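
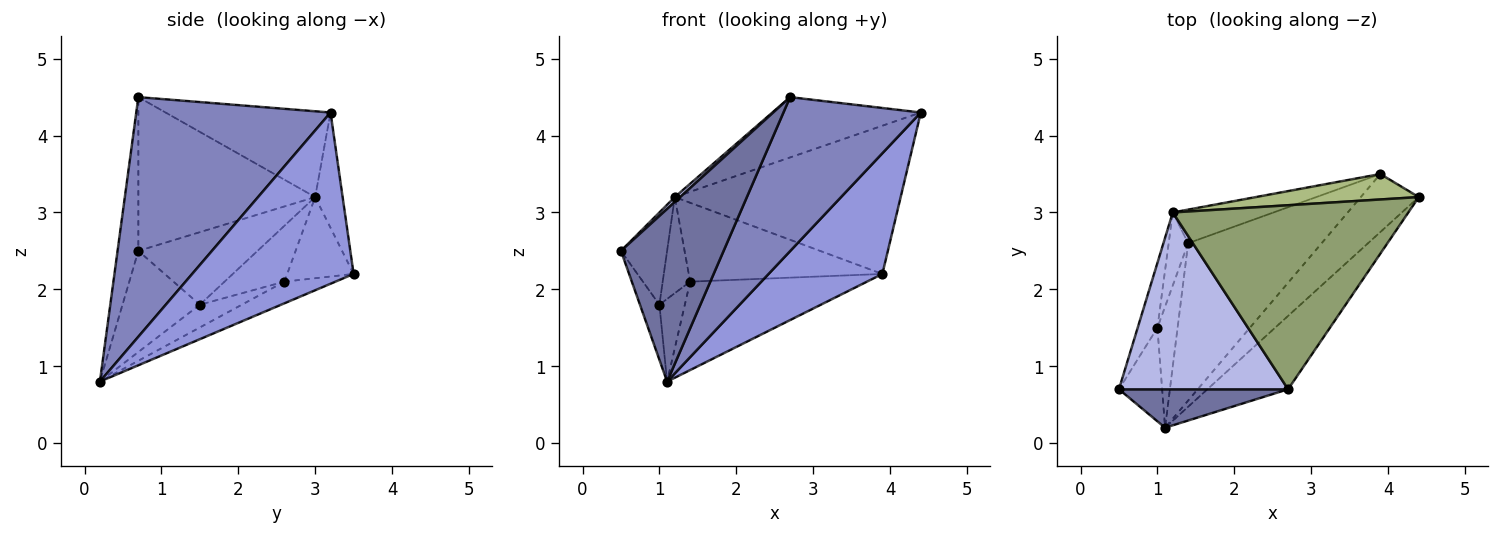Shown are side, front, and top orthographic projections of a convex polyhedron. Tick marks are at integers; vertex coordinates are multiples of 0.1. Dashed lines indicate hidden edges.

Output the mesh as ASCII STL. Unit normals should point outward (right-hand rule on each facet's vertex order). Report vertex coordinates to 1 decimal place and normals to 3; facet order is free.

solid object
 facet normal -0.194 -0.958 0.213
  outer loop
   vertex 1.1 0.2 0.8
   vertex 2.7 0.7 4.5
   vertex 0.5 0.7 2.5
  endloop
 endfacet
 facet normal 0.787 -0.557 -0.265
  outer loop
   vertex 1.1 0.2 0.8
   vertex 4.4 3.2 4.3
   vertex 2.7 0.7 4.5
  endloop
 endfacet
 facet normal 0.788 -0.555 -0.267
  outer loop
   vertex 3.9 3.5 2.2
   vertex 4.4 3.2 4.3
   vertex 1.1 0.2 0.8
  endloop
 endfacet
 facet normal -0.673 -0.020 0.740
  outer loop
   vertex 1.2 3.0 3.2
   vertex 0.5 0.7 2.5
   vertex 2.7 0.7 4.5
  endloop
 endfacet
 facet normal -0.327 0.294 0.898
  outer loop
   vertex 1.2 3.0 3.2
   vertex 2.7 0.7 4.5
   vertex 4.4 3.2 4.3
  endloop
 endfacet
 facet normal -0.119 0.979 0.168
  outer loop
   vertex 1.2 3.0 3.2
   vertex 4.4 3.2 4.3
   vertex 3.9 3.5 2.2
  endloop
 endfacet
 facet normal -0.896 0.225 -0.383
  outer loop
   vertex 1.0 1.5 1.8
   vertex 1.1 0.2 0.8
   vertex 0.5 0.7 2.5
  endloop
 endfacet
 facet normal -0.904 0.350 -0.246
  outer loop
   vertex 1.0 1.5 1.8
   vertex 0.5 0.7 2.5
   vertex 1.2 3.0 3.2
  endloop
 endfacet
 facet normal -0.301 0.877 -0.374
  outer loop
   vertex 1.4 2.6 2.1
   vertex 1.2 3.0 3.2
   vertex 3.9 3.5 2.2
  endloop
 endfacet
 facet normal -0.866 0.397 -0.302
  outer loop
   vertex 1.4 2.6 2.1
   vertex 1.0 1.5 1.8
   vertex 1.2 3.0 3.2
  endloop
 endfacet
 facet normal -0.140 0.485 -0.863
  outer loop
   vertex 1.4 2.6 2.1
   vertex 3.9 3.5 2.2
   vertex 1.1 0.2 0.8
  endloop
 endfacet
 facet normal -0.681 0.413 -0.605
  outer loop
   vertex 1.4 2.6 2.1
   vertex 1.1 0.2 0.8
   vertex 1.0 1.5 1.8
  endloop
 endfacet
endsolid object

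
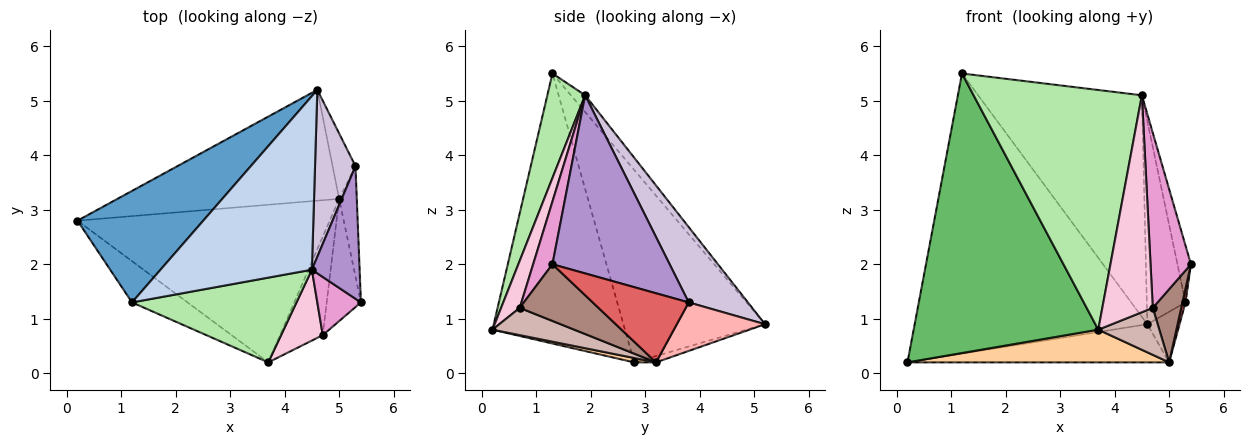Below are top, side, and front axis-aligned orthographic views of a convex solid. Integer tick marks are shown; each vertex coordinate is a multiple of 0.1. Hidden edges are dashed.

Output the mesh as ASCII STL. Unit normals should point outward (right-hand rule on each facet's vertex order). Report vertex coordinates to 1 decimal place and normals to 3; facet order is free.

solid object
 facet normal -0.492 0.809 0.322
  outer loop
   vertex 1.2 1.3 5.5
   vertex 4.6 5.2 0.9
   vertex 0.2 2.8 0.2
  endloop
 endfacet
 facet normal -0.068 0.785 0.615
  outer loop
   vertex 4.5 1.9 5.1
   vertex 4.6 5.2 0.9
   vertex 1.2 1.3 5.5
  endloop
 endfacet
 facet normal -0.027 0.325 -0.945
  outer loop
   vertex 5.0 3.2 0.2
   vertex 0.2 2.8 0.2
   vertex 4.6 5.2 0.9
  endloop
 endfacet
 facet normal 0.017 -0.203 -0.979
  outer loop
   vertex 3.7 0.2 0.8
   vertex 0.2 2.8 0.2
   vertex 5.0 3.2 0.2
  endloop
 endfacet
 facet normal -0.579 -0.807 -0.119
  outer loop
   vertex 3.7 0.2 0.8
   vertex 1.2 1.3 5.5
   vertex 0.2 2.8 0.2
  endloop
 endfacet
 facet normal 0.207 -0.922 0.326
  outer loop
   vertex 3.7 0.2 0.8
   vertex 4.5 1.9 5.1
   vertex 1.2 1.3 5.5
  endloop
 endfacet
 facet normal 0.968 -0.031 -0.247
  outer loop
   vertex 5.3 3.8 1.3
   vertex 5.4 1.3 2.0
   vertex 5.0 3.2 0.2
  endloop
 endfacet
 facet normal 0.859 0.314 -0.405
  outer loop
   vertex 5.3 3.8 1.3
   vertex 5.0 3.2 0.2
   vertex 4.6 5.2 0.9
  endloop
 endfacet
 facet normal 0.960 0.110 0.257
  outer loop
   vertex 5.3 3.8 1.3
   vertex 4.5 1.9 5.1
   vertex 5.4 1.3 2.0
  endloop
 endfacet
 facet normal 0.763 0.499 0.410
  outer loop
   vertex 5.3 3.8 1.3
   vertex 4.6 5.2 0.9
   vertex 4.5 1.9 5.1
  endloop
 endfacet
 facet normal 0.818 -0.296 -0.494
  outer loop
   vertex 4.7 0.7 1.2
   vertex 5.0 3.2 0.2
   vertex 5.4 1.3 2.0
  endloop
 endfacet
 facet normal 0.499 -0.373 -0.782
  outer loop
   vertex 4.7 0.7 1.2
   vertex 3.7 0.2 0.8
   vertex 5.0 3.2 0.2
  endloop
 endfacet
 facet normal 0.413 -0.864 0.287
  outer loop
   vertex 4.7 0.7 1.2
   vertex 5.4 1.3 2.0
   vertex 4.5 1.9 5.1
  endloop
 endfacet
 facet normal 0.331 -0.897 0.293
  outer loop
   vertex 4.7 0.7 1.2
   vertex 4.5 1.9 5.1
   vertex 3.7 0.2 0.8
  endloop
 endfacet
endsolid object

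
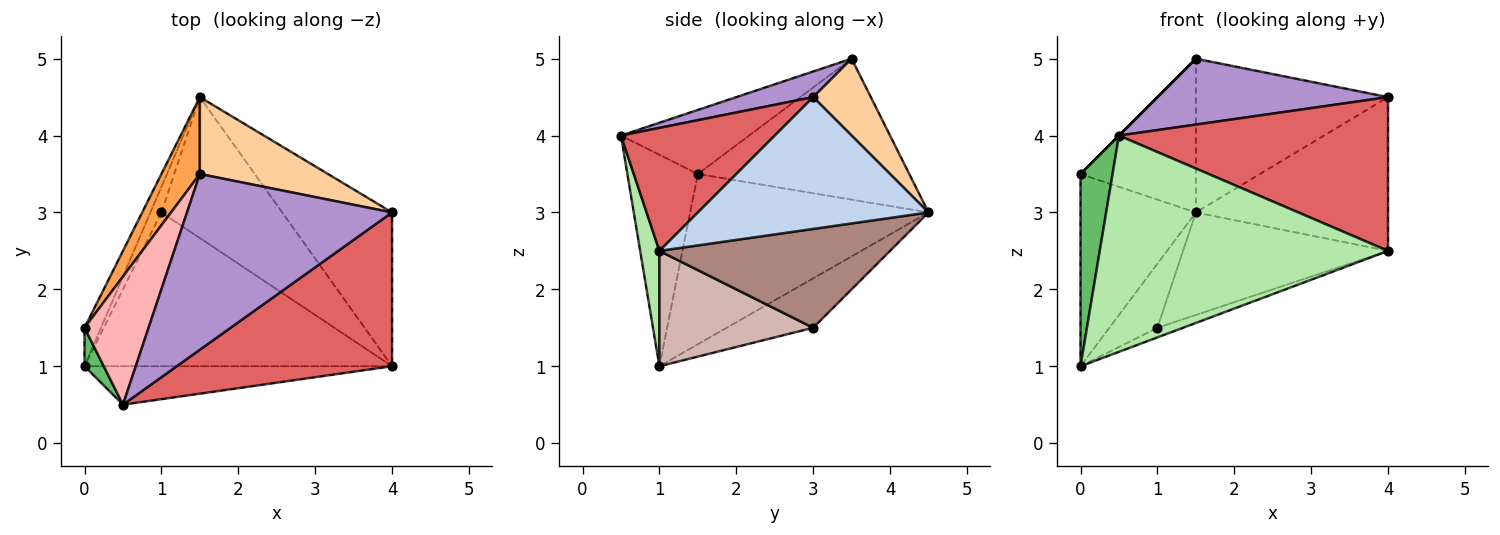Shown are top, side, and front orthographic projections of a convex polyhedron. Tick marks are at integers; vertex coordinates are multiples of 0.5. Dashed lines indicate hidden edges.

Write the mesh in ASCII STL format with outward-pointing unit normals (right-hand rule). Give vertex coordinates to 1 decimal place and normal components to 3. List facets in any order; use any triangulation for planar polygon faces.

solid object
 facet normal -0.897 0.434 -0.087
  outer loop
   vertex 0.0 1.0 1.0
   vertex 0.0 1.5 3.5
   vertex 1.5 4.5 3.0
  endloop
 endfacet
 facet normal 0.647 0.539 -0.539
  outer loop
   vertex 4.0 1.0 2.5
   vertex 1.5 4.5 3.0
   vertex 4.0 3.0 4.5
  endloop
 endfacet
 facet normal -0.854 0.466 0.233
  outer loop
   vertex 1.5 3.5 5.0
   vertex 1.5 4.5 3.0
   vertex 0.0 1.5 3.5
  endloop
 endfacet
 facet normal 0.259 0.864 0.432
  outer loop
   vertex 1.5 3.5 5.0
   vertex 4.0 3.0 4.5
   vertex 1.5 4.5 3.0
  endloop
 endfacet
 facet normal -0.907 -0.412 0.082
  outer loop
   vertex 0.5 0.5 4.0
   vertex 0.0 1.5 3.5
   vertex 0.0 1.0 1.0
  endloop
 endfacet
 facet normal 0.065 -0.982 -0.175
  outer loop
   vertex 0.5 0.5 4.0
   vertex 0.0 1.0 1.0
   vertex 4.0 1.0 2.5
  endloop
 endfacet
 facet normal 0.375 -0.656 0.656
  outer loop
   vertex 0.5 0.5 4.0
   vertex 4.0 1.0 2.5
   vertex 4.0 3.0 4.5
  endloop
 endfacet
 facet normal -0.707 0.000 0.707
  outer loop
   vertex 0.5 0.5 4.0
   vertex 1.5 3.5 5.0
   vertex 0.0 1.5 3.5
  endloop
 endfacet
 facet normal 0.116 -0.349 0.930
  outer loop
   vertex 0.5 0.5 4.0
   vertex 4.0 3.0 4.5
   vertex 1.5 3.5 5.0
  endloop
 endfacet
 facet normal -0.858 0.477 -0.191
  outer loop
   vertex 1.0 3.0 1.5
   vertex 0.0 1.0 1.0
   vertex 1.5 4.5 3.0
  endloop
 endfacet
 facet normal 0.552 0.491 -0.674
  outer loop
   vertex 1.0 3.0 1.5
   vertex 1.5 4.5 3.0
   vertex 4.0 1.0 2.5
  endloop
 endfacet
 facet normal 0.351 0.058 -0.935
  outer loop
   vertex 1.0 3.0 1.5
   vertex 4.0 1.0 2.5
   vertex 0.0 1.0 1.0
  endloop
 endfacet
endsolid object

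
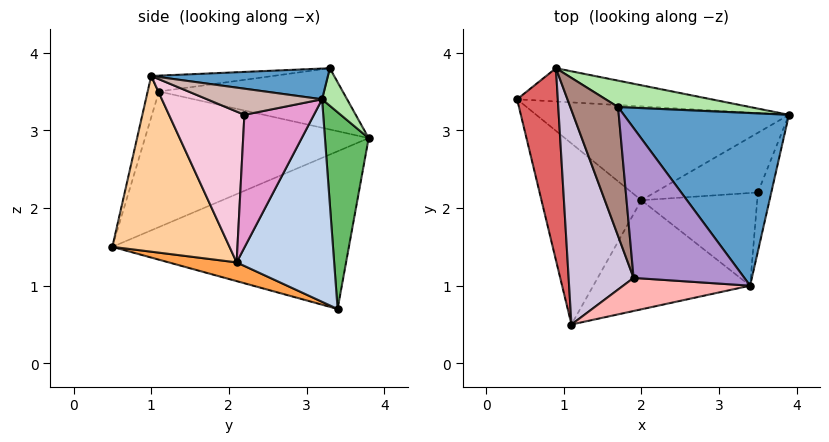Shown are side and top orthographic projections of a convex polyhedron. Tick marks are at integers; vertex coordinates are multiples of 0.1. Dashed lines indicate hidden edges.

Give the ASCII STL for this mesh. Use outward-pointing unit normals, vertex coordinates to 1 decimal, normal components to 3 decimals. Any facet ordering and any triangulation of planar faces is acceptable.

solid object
 facet normal 0.182 0.092 0.979
  outer loop
   vertex 3.4 1.0 3.7
   vertex 3.9 3.2 3.4
   vertex 1.7 3.3 3.8
  endloop
 endfacet
 facet normal 0.579 0.379 -0.722
  outer loop
   vertex 2.0 2.1 1.3
   vertex 0.4 3.4 0.7
   vertex 3.9 3.2 3.4
  endloop
 endfacet
 facet normal 0.180 -0.221 -0.959
  outer loop
   vertex 2.0 2.1 1.3
   vertex 1.1 0.5 1.5
   vertex 0.4 3.4 0.7
  endloop
 endfacet
 facet normal 0.667 -0.449 -0.595
  outer loop
   vertex 2.0 2.1 1.3
   vertex 3.4 1.0 3.7
   vertex 1.1 0.5 1.5
  endloop
 endfacet
 facet normal 0.227 0.948 -0.224
  outer loop
   vertex 0.9 3.8 2.9
   vertex 3.9 3.2 3.4
   vertex 0.4 3.4 0.7
  endloop
 endfacet
 facet normal 0.115 0.908 0.403
  outer loop
   vertex 0.9 3.8 2.9
   vertex 1.7 3.3 3.8
   vertex 3.9 3.2 3.4
  endloop
 endfacet
 facet normal -0.955 -0.163 0.247
  outer loop
   vertex 0.9 3.8 2.9
   vertex 0.4 3.4 0.7
   vertex 1.1 0.5 1.5
  endloop
 endfacet
 facet normal -0.106 -0.940 0.324
  outer loop
   vertex 1.9 1.1 3.5
   vertex 1.1 0.5 1.5
   vertex 3.4 1.0 3.7
  endloop
 endfacet
 facet normal -0.140 -0.146 0.979
  outer loop
   vertex 1.9 1.1 3.5
   vertex 3.4 1.0 3.7
   vertex 1.7 3.3 3.8
  endloop
 endfacet
 facet normal -0.877 -0.232 0.420
  outer loop
   vertex 1.9 1.1 3.5
   vertex 0.9 3.8 2.9
   vertex 1.1 0.5 1.5
  endloop
 endfacet
 facet normal -0.779 -0.154 0.607
  outer loop
   vertex 1.9 1.1 3.5
   vertex 1.7 3.3 3.8
   vertex 0.9 3.8 2.9
  endloop
 endfacet
 facet normal 0.860 -0.256 -0.442
  outer loop
   vertex 3.5 2.2 3.2
   vertex 3.9 3.2 3.4
   vertex 3.4 1.0 3.7
  endloop
 endfacet
 facet normal 0.775 -0.190 -0.602
  outer loop
   vertex 3.5 2.2 3.2
   vertex 2.0 2.1 1.3
   vertex 3.9 3.2 3.4
  endloop
 endfacet
 facet normal 0.755 -0.305 -0.580
  outer loop
   vertex 3.5 2.2 3.2
   vertex 3.4 1.0 3.7
   vertex 2.0 2.1 1.3
  endloop
 endfacet
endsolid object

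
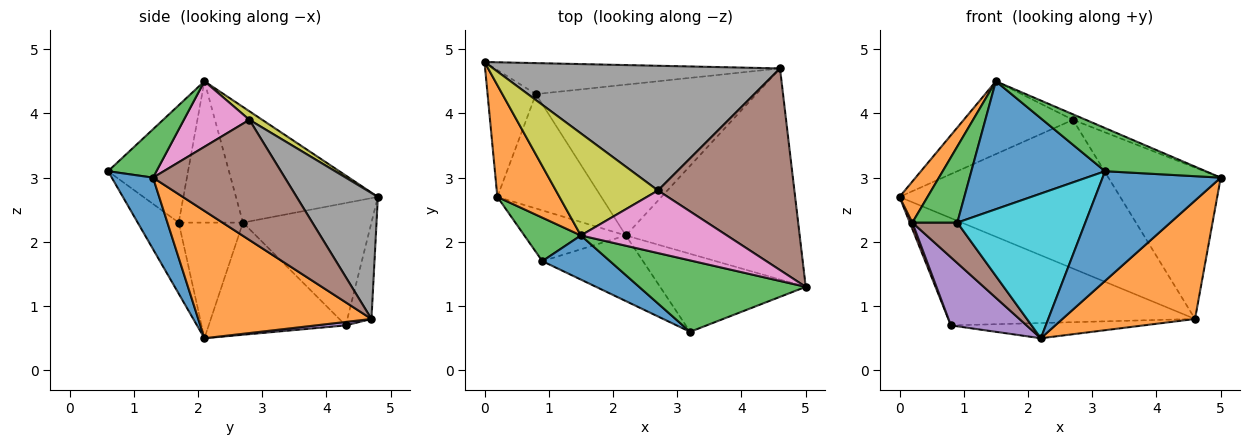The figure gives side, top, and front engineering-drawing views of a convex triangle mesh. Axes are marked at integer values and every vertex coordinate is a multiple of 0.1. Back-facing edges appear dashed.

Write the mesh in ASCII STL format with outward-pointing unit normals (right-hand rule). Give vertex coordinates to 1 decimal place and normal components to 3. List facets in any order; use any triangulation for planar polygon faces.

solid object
 facet normal 0.274 -0.784 -0.557
  outer loop
   vertex 2.2 2.1 0.5
   vertex 5.0 1.3 3.0
   vertex 3.2 0.6 3.1
  endloop
 endfacet
 facet normal 0.538 -0.412 -0.735
  outer loop
   vertex 4.6 4.7 0.8
   vertex 5.0 1.3 3.0
   vertex 2.2 2.1 0.5
  endloop
 endfacet
 facet normal 0.241 -0.502 0.831
  outer loop
   vertex 1.5 2.1 4.5
   vertex 3.2 0.6 3.1
   vertex 5.0 1.3 3.0
  endloop
 endfacet
 facet normal -0.093 0.956 -0.276
  outer loop
   vertex 0.8 4.3 0.7
   vertex 0.0 4.8 2.7
   vertex 4.6 4.7 0.8
  endloop
 endfacet
 facet normal 0.016 0.100 -0.995
  outer loop
   vertex 0.8 4.3 0.7
   vertex 4.6 4.7 0.8
   vertex 2.2 2.1 0.5
  endloop
 endfacet
 facet normal 0.576 0.491 0.654
  outer loop
   vertex 2.7 2.8 3.9
   vertex 5.0 1.3 3.0
   vertex 4.6 4.7 0.8
  endloop
 endfacet
 facet normal 0.408 0.080 0.909
  outer loop
   vertex 2.7 2.8 3.9
   vertex 1.5 2.1 4.5
   vertex 5.0 1.3 3.0
  endloop
 endfacet
 facet normal 0.271 0.737 0.618
  outer loop
   vertex 2.7 2.8 3.9
   vertex 4.6 4.7 0.8
   vertex 0.0 4.8 2.7
  endloop
 endfacet
 facet normal 0.068 0.579 0.812
  outer loop
   vertex 2.7 2.8 3.9
   vertex 0.0 4.8 2.7
   vertex 1.5 2.1 4.5
  endloop
 endfacet
 facet normal -0.280 -0.874 -0.397
  outer loop
   vertex 0.9 1.7 2.3
   vertex 2.2 2.1 0.5
   vertex 3.2 0.6 3.1
  endloop
 endfacet
 facet normal -0.492 -0.823 0.284
  outer loop
   vertex 0.9 1.7 2.3
   vertex 3.2 0.6 3.1
   vertex 1.5 2.1 4.5
  endloop
 endfacet
 facet normal -0.868 -0.171 0.466
  outer loop
   vertex 0.2 2.7 2.3
   vertex 1.5 2.1 4.5
   vertex 0.0 4.8 2.7
  endloop
 endfacet
 facet normal -0.778 -0.545 0.311
  outer loop
   vertex 0.2 2.7 2.3
   vertex 0.9 1.7 2.3
   vertex 1.5 2.1 4.5
  endloop
 endfacet
 facet normal -0.930 -0.019 -0.367
  outer loop
   vertex 0.2 2.7 2.3
   vertex 0.0 4.8 2.7
   vertex 0.8 4.3 0.7
  endloop
 endfacet
 facet normal -0.680 -0.375 -0.630
  outer loop
   vertex 0.2 2.7 2.3
   vertex 0.8 4.3 0.7
   vertex 2.2 2.1 0.5
  endloop
 endfacet
 facet normal -0.665 -0.466 -0.584
  outer loop
   vertex 0.2 2.7 2.3
   vertex 2.2 2.1 0.5
   vertex 0.9 1.7 2.3
  endloop
 endfacet
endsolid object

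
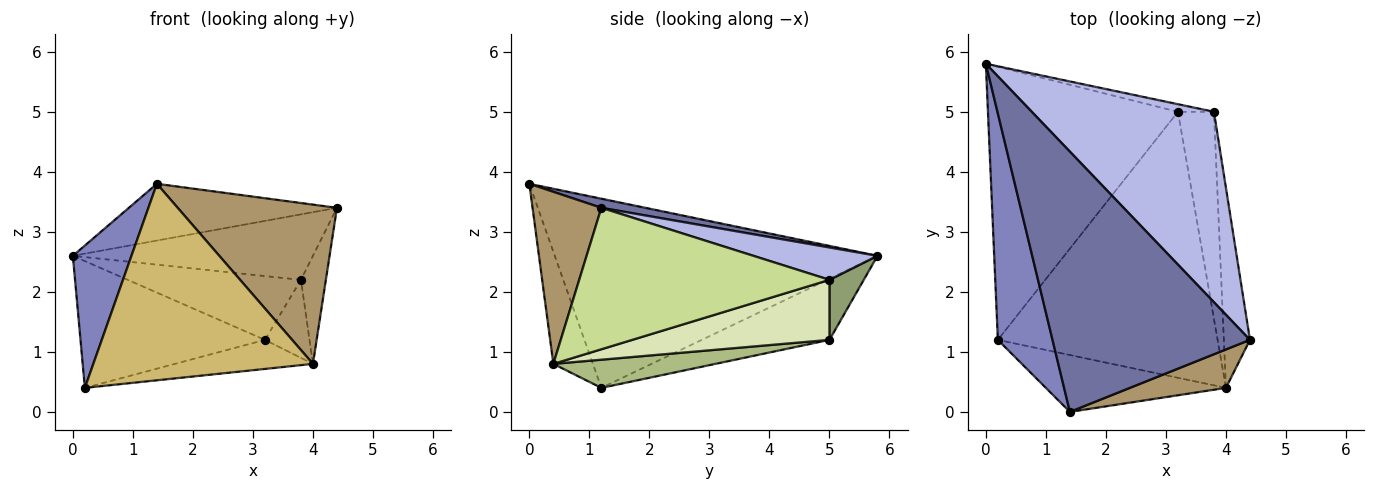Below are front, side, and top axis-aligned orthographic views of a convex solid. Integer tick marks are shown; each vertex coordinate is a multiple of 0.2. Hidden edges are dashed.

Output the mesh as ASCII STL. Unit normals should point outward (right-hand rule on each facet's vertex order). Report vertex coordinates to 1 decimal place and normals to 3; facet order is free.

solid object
 facet normal 0.045 0.213 0.976
  outer loop
   vertex 1.4 0.0 3.8
   vertex 4.4 1.2 3.4
   vertex 0.0 5.8 2.6
  endloop
 endfacet
 facet normal -0.946 -0.172 0.273
  outer loop
   vertex 1.4 0.0 3.8
   vertex 0.0 5.8 2.6
   vertex 0.2 1.2 0.4
  endloop
 endfacet
 facet normal -0.280 0.404 -0.871
  outer loop
   vertex 3.2 5.0 1.2
   vertex 0.2 1.2 0.4
   vertex 0.0 5.8 2.6
  endloop
 endfacet
 facet normal 0.166 0.321 0.933
  outer loop
   vertex 3.8 5.0 2.2
   vertex 0.0 5.8 2.6
   vertex 4.4 1.2 3.4
  endloop
 endfacet
 facet normal 0.193 0.974 -0.116
  outer loop
   vertex 3.8 5.0 2.2
   vertex 3.2 5.0 1.2
   vertex 0.0 5.8 2.6
  endloop
 endfacet
 facet normal 0.126 0.108 -0.986
  outer loop
   vertex 4.0 0.4 0.8
   vertex 0.2 1.2 0.4
   vertex 3.2 5.0 1.2
  endloop
 endfacet
 facet normal 0.979 0.098 -0.181
  outer loop
   vertex 4.0 0.4 0.8
   vertex 3.8 5.0 2.2
   vertex 4.4 1.2 3.4
  endloop
 endfacet
 facet normal 0.842 0.190 -0.505
  outer loop
   vertex 4.0 0.4 0.8
   vertex 3.2 5.0 1.2
   vertex 3.8 5.0 2.2
  endloop
 endfacet
 facet normal 0.387 -0.896 0.216
  outer loop
   vertex 4.0 0.4 0.8
   vertex 4.4 1.2 3.4
   vertex 1.4 0.0 3.8
  endloop
 endfacet
 facet normal -0.170 -0.947 -0.274
  outer loop
   vertex 4.0 0.4 0.8
   vertex 1.4 0.0 3.8
   vertex 0.2 1.2 0.4
  endloop
 endfacet
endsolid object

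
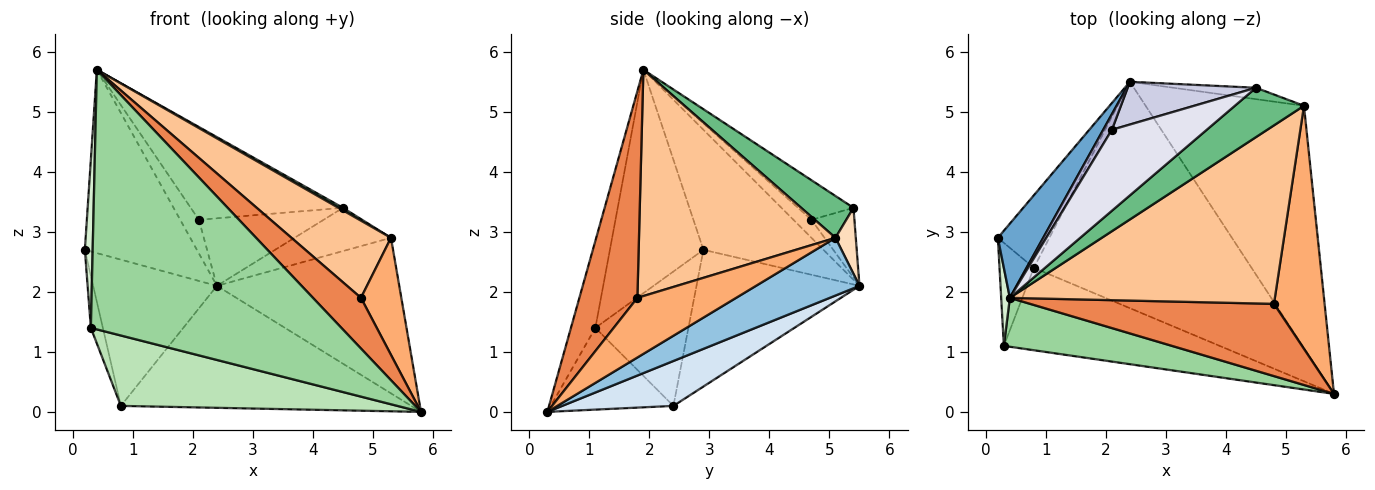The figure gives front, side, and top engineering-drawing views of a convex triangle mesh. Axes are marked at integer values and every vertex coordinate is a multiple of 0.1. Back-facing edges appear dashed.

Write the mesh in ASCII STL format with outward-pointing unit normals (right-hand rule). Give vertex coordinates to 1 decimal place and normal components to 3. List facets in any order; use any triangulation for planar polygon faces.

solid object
 facet normal -0.705 0.658 0.266
  outer loop
   vertex 0.4 1.9 5.7
   vertex 2.4 5.5 2.1
   vertex 0.2 2.9 2.7
  endloop
 endfacet
 facet normal 0.293 0.517 -0.804
  outer loop
   vertex 5.3 5.1 2.9
   vertex 5.8 0.3 0.0
   vertex 2.4 5.5 2.1
  endloop
 endfacet
 facet normal -0.763 0.579 -0.287
  outer loop
   vertex 0.8 2.4 0.1
   vertex 0.2 2.9 2.7
   vertex 2.4 5.5 2.1
  endloop
 endfacet
 facet normal 0.179 0.467 -0.866
  outer loop
   vertex 0.8 2.4 0.1
   vertex 2.4 5.5 2.1
   vertex 5.8 0.3 0.0
  endloop
 endfacet
 facet normal 0.570 -0.472 0.673
  outer loop
   vertex 4.8 1.8 1.9
   vertex 0.4 1.9 5.7
   vertex 5.8 0.3 0.0
  endloop
 endfacet
 facet normal 0.728 -0.298 0.618
  outer loop
   vertex 4.8 1.8 1.9
   vertex 5.8 0.3 0.0
   vertex 5.3 5.1 2.9
  endloop
 endfacet
 facet normal 0.617 -0.312 0.722
  outer loop
   vertex 4.8 1.8 1.9
   vertex 5.3 5.1 2.9
   vertex 0.4 1.9 5.7
  endloop
 endfacet
 facet normal 0.200 0.948 -0.249
  outer loop
   vertex 4.5 5.4 3.4
   vertex 5.3 5.1 2.9
   vertex 2.4 5.5 2.1
  endloop
 endfacet
 facet normal 0.517 -0.045 0.855
  outer loop
   vertex 4.5 5.4 3.4
   vertex 0.4 1.9 5.7
   vertex 5.3 5.1 2.9
  endloop
 endfacet
 facet normal -0.095 -0.978 0.184
  outer loop
   vertex 0.3 1.1 1.4
   vertex 5.8 0.3 0.0
   vertex 0.4 1.9 5.7
  endloop
 endfacet
 facet normal -0.277 -0.624 -0.731
  outer loop
   vertex 0.3 1.1 1.4
   vertex 0.8 2.4 0.1
   vertex 5.8 0.3 0.0
  endloop
 endfacet
 facet normal -0.996 -0.083 0.039
  outer loop
   vertex 0.3 1.1 1.4
   vertex 0.4 1.9 5.7
   vertex 0.2 2.9 2.7
  endloop
 endfacet
 facet normal -0.961 0.124 -0.246
  outer loop
   vertex 0.3 1.1 1.4
   vertex 0.2 2.9 2.7
   vertex 0.8 2.4 0.1
  endloop
 endfacet
 facet normal -0.658 0.683 0.317
  outer loop
   vertex 2.1 4.7 3.2
   vertex 2.4 5.5 2.1
   vertex 0.4 1.9 5.7
  endloop
 endfacet
 facet normal -0.279 0.811 0.514
  outer loop
   vertex 2.1 4.7 3.2
   vertex 4.5 5.4 3.4
   vertex 2.4 5.5 2.1
  endloop
 endfacet
 facet normal -0.265 0.727 0.634
  outer loop
   vertex 2.1 4.7 3.2
   vertex 0.4 1.9 5.7
   vertex 4.5 5.4 3.4
  endloop
 endfacet
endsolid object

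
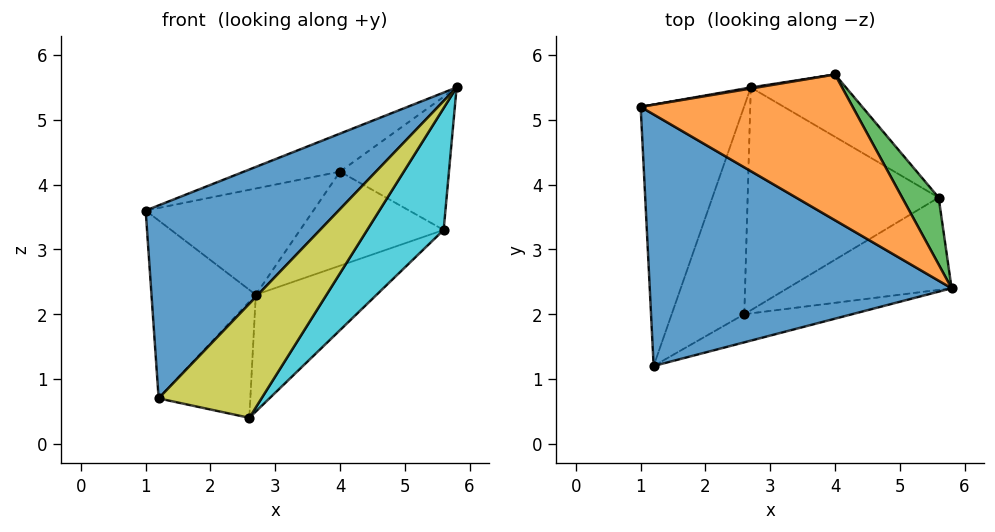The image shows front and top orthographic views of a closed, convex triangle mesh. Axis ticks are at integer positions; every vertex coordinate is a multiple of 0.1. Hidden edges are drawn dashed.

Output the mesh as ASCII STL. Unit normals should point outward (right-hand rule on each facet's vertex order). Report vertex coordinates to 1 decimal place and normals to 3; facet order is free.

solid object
 facet normal -0.556 -0.506 0.659
  outer loop
   vertex 1.2 1.2 0.7
   vertex 5.8 2.4 5.5
   vertex 1.0 5.2 3.6
  endloop
 endfacet
 facet normal -0.229 0.246 0.942
  outer loop
   vertex 4.0 5.7 4.2
   vertex 1.0 5.2 3.6
   vertex 5.8 2.4 5.5
  endloop
 endfacet
 facet normal 0.796 0.541 0.272
  outer loop
   vertex 5.6 3.8 3.3
   vertex 4.0 5.7 4.2
   vertex 5.8 2.4 5.5
  endloop
 endfacet
 facet normal -0.590 0.454 -0.667
  outer loop
   vertex 2.7 5.5 2.3
   vertex 1.2 1.2 0.7
   vertex 1.0 5.2 3.6
  endloop
 endfacet
 facet normal -0.166 0.986 0.010
  outer loop
   vertex 2.7 5.5 2.3
   vertex 1.0 5.2 3.6
   vertex 4.0 5.7 4.2
  endloop
 endfacet
 facet normal 0.562 0.690 -0.457
  outer loop
   vertex 2.7 5.5 2.3
   vertex 4.0 5.7 4.2
   vertex 5.6 3.8 3.3
  endloop
 endfacet
 facet normal -0.422 0.442 -0.792
  outer loop
   vertex 2.6 2.0 0.4
   vertex 1.2 1.2 0.7
   vertex 2.7 5.5 2.3
  endloop
 endfacet
 facet normal 0.500 0.402 -0.767
  outer loop
   vertex 2.6 2.0 0.4
   vertex 2.7 5.5 2.3
   vertex 5.6 3.8 3.3
  endloop
 endfacet
 facet normal 0.450 -0.867 -0.214
  outer loop
   vertex 2.6 2.0 0.4
   vertex 5.8 2.4 5.5
   vertex 1.2 1.2 0.7
  endloop
 endfacet
 facet normal 0.728 -0.546 -0.414
  outer loop
   vertex 2.6 2.0 0.4
   vertex 5.6 3.8 3.3
   vertex 5.8 2.4 5.5
  endloop
 endfacet
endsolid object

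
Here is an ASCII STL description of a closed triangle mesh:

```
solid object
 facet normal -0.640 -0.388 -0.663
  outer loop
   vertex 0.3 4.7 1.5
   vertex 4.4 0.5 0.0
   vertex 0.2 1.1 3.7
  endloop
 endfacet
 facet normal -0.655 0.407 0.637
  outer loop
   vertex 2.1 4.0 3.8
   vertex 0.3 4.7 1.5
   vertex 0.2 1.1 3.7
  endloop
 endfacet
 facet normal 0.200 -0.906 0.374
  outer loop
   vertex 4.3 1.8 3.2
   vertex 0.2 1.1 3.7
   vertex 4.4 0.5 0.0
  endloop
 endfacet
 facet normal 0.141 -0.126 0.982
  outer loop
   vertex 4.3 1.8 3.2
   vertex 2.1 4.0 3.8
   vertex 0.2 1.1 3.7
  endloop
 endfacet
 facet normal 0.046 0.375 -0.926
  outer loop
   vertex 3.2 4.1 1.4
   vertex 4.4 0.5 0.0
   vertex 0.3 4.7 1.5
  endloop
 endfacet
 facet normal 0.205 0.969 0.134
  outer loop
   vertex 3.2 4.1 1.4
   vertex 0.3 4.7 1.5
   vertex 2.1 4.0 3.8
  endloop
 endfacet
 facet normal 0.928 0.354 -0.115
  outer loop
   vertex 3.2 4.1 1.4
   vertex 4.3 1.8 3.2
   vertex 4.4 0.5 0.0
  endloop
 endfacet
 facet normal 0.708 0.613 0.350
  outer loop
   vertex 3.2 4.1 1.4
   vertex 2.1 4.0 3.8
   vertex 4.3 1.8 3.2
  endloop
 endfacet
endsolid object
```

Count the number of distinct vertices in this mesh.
6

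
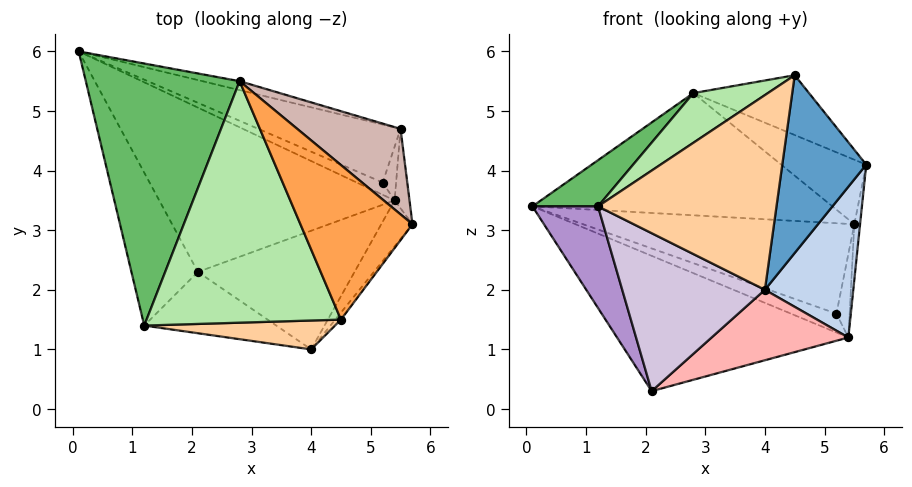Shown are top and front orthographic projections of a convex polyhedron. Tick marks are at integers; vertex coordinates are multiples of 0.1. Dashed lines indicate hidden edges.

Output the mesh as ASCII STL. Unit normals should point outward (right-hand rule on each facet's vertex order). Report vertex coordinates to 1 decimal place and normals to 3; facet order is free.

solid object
 facet normal 0.789 -0.614 -0.024
  outer loop
   vertex 4.5 1.5 5.6
   vertex 4.0 1.0 2.0
   vertex 5.7 3.1 4.1
  endloop
 endfacet
 facet normal 0.839 -0.521 -0.159
  outer loop
   vertex 5.4 3.5 1.2
   vertex 5.7 3.1 4.1
   vertex 4.0 1.0 2.0
  endloop
 endfacet
 facet normal 0.565 0.298 0.770
  outer loop
   vertex 2.8 5.5 5.3
   vertex 4.5 1.5 5.6
   vertex 5.7 3.1 4.1
  endloop
 endfacet
 facet normal -0.068 -0.987 0.146
  outer loop
   vertex 1.2 1.4 3.4
   vertex 4.0 1.0 2.0
   vertex 4.5 1.5 5.6
  endloop
 endfacet
 facet normal -0.587 -0.140 0.797
  outer loop
   vertex 1.2 1.4 3.4
   vertex 2.8 5.5 5.3
   vertex 0.1 6.0 3.4
  endloop
 endfacet
 facet normal -0.543 -0.169 0.822
  outer loop
   vertex 1.2 1.4 3.4
   vertex 4.5 1.5 5.6
   vertex 2.8 5.5 5.3
  endloop
 endfacet
 facet normal -0.021 0.636 -0.772
  outer loop
   vertex 2.1 2.3 0.3
   vertex 0.1 6.0 3.4
   vertex 5.4 3.5 1.2
  endloop
 endfacet
 facet normal 0.387 -0.471 -0.793
  outer loop
   vertex 2.1 2.3 0.3
   vertex 5.4 3.5 1.2
   vertex 4.0 1.0 2.0
  endloop
 endfacet
 facet normal -0.918 -0.220 -0.330
  outer loop
   vertex 2.1 2.3 0.3
   vertex 1.2 1.4 3.4
   vertex 0.1 6.0 3.4
  endloop
 endfacet
 facet normal -0.300 -0.889 -0.345
  outer loop
   vertex 2.1 2.3 0.3
   vertex 4.0 1.0 2.0
   vertex 1.2 1.4 3.4
  endloop
 endfacet
 facet normal 0.993 0.066 -0.094
  outer loop
   vertex 5.5 4.7 3.1
   vertex 5.7 3.1 4.1
   vertex 5.4 3.5 1.2
  endloop
 endfacet
 facet normal 0.638 0.464 0.615
  outer loop
   vertex 5.5 4.7 3.1
   vertex 2.8 5.5 5.3
   vertex 5.7 3.1 4.1
  endloop
 endfacet
 facet normal 0.230 0.971 -0.071
  outer loop
   vertex 5.5 4.7 3.1
   vertex 0.1 6.0 3.4
   vertex 2.8 5.5 5.3
  endloop
 endfacet
 facet normal 0.167 0.827 -0.537
  outer loop
   vertex 5.2 3.8 1.6
   vertex 5.4 3.5 1.2
   vertex 0.1 6.0 3.4
  endloop
 endfacet
 facet normal 0.170 0.830 -0.532
  outer loop
   vertex 5.2 3.8 1.6
   vertex 0.1 6.0 3.4
   vertex 5.5 4.7 3.1
  endloop
 endfacet
 facet normal 0.177 0.828 -0.532
  outer loop
   vertex 5.2 3.8 1.6
   vertex 5.5 4.7 3.1
   vertex 5.4 3.5 1.2
  endloop
 endfacet
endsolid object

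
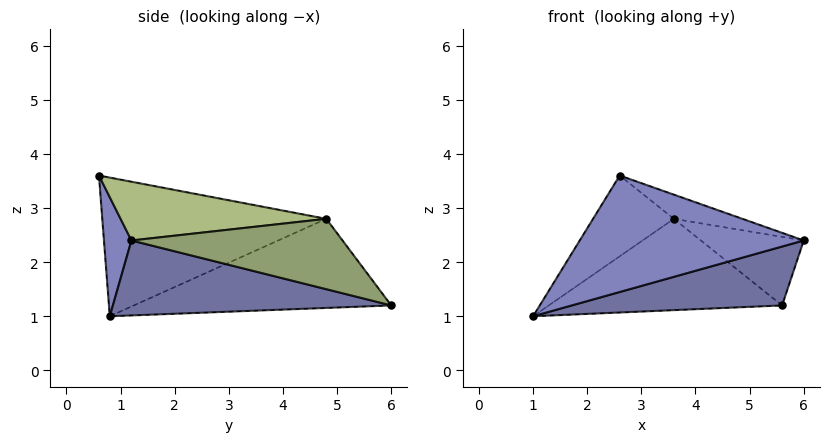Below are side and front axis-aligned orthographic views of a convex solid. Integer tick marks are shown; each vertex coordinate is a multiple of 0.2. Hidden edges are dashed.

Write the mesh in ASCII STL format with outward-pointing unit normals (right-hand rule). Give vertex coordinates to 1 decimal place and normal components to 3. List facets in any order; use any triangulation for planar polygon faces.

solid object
 facet normal 0.279 -0.211 -0.937
  outer loop
   vertex 5.6 6.0 1.2
   vertex 6.0 1.2 2.4
   vertex 1.0 0.8 1.0
  endloop
 endfacet
 facet normal 0.120 -0.981 -0.150
  outer loop
   vertex 2.6 0.6 3.6
   vertex 1.0 0.8 1.0
   vertex 6.0 1.2 2.4
  endloop
 endfacet
 facet normal -0.682 0.619 -0.389
  outer loop
   vertex 3.6 4.8 2.8
   vertex 5.6 6.0 1.2
   vertex 1.0 0.8 1.0
  endloop
 endfacet
 facet normal -0.805 0.290 0.518
  outer loop
   vertex 3.6 4.8 2.8
   vertex 1.0 0.8 1.0
   vertex 2.6 0.6 3.6
  endloop
 endfacet
 facet normal 0.510 0.248 0.824
  outer loop
   vertex 3.6 4.8 2.8
   vertex 6.0 1.2 2.4
   vertex 5.6 6.0 1.2
  endloop
 endfacet
 facet normal 0.314 0.105 0.943
  outer loop
   vertex 3.6 4.8 2.8
   vertex 2.6 0.6 3.6
   vertex 6.0 1.2 2.4
  endloop
 endfacet
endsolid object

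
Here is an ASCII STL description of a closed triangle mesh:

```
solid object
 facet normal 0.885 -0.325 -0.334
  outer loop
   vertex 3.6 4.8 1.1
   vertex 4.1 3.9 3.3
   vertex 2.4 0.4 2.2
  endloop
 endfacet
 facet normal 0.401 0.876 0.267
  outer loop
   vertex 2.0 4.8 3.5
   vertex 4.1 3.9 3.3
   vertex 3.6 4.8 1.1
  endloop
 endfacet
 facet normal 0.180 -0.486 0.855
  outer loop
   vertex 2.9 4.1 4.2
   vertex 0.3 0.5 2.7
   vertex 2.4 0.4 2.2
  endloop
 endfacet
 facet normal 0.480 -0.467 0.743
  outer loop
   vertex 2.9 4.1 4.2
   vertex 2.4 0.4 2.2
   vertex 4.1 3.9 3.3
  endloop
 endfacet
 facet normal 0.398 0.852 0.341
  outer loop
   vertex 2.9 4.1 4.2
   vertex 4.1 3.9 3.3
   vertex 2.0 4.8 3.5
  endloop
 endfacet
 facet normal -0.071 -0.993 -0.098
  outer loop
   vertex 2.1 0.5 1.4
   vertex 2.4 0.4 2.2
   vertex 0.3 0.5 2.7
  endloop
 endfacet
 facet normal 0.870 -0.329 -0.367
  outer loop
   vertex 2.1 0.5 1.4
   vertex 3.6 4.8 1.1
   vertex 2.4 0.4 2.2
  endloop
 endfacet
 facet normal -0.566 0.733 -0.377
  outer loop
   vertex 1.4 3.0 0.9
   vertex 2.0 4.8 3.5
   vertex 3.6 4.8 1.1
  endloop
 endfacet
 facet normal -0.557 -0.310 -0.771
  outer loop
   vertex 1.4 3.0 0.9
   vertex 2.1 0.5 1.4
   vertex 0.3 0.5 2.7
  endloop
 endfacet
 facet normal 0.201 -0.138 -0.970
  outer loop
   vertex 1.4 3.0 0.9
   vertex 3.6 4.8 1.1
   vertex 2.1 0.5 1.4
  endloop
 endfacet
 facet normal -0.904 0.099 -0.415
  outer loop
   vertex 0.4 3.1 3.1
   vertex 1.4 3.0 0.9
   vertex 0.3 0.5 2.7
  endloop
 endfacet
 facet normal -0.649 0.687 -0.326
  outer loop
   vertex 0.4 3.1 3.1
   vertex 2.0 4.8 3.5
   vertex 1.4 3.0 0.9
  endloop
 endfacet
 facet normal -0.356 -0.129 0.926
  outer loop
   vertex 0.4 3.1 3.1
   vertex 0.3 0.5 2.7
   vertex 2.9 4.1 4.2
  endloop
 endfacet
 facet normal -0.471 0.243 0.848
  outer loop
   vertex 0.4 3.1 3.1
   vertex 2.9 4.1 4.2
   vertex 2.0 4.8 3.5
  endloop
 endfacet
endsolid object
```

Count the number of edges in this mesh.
21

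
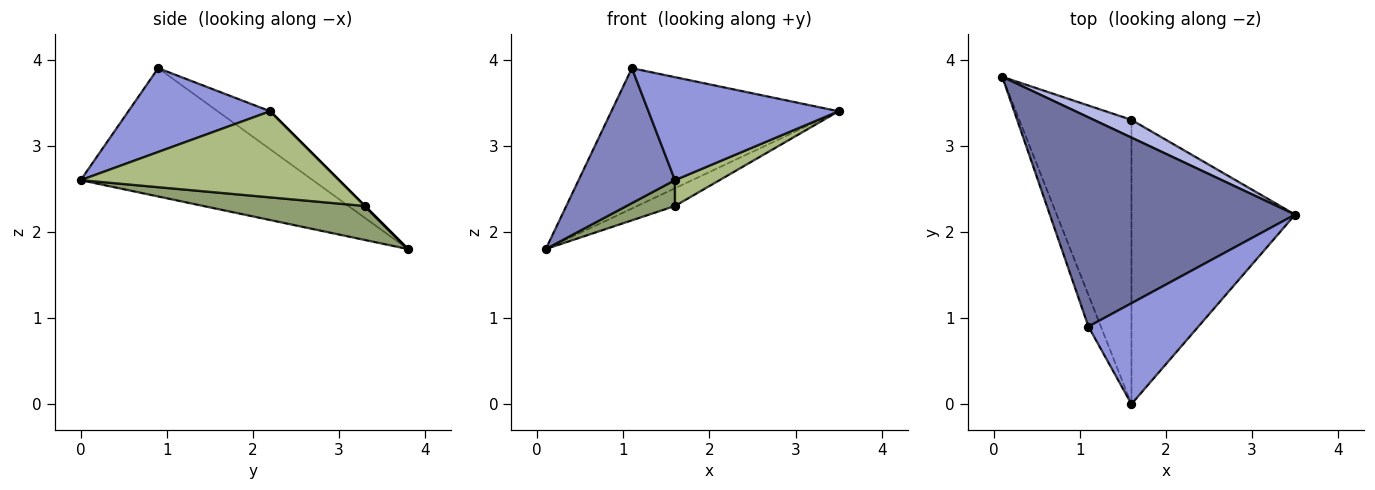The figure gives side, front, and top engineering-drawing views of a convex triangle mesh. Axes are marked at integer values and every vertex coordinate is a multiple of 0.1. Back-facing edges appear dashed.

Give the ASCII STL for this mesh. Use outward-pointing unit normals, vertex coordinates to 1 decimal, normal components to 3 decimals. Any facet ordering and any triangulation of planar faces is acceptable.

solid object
 facet normal -0.128 0.552 0.824
  outer loop
   vertex 1.1 0.9 3.9
   vertex 3.5 2.2 3.4
   vertex 0.1 3.8 1.8
  endloop
 endfacet
 facet normal -0.920 -0.382 -0.089
  outer loop
   vertex 1.1 0.9 3.9
   vertex 0.1 3.8 1.8
   vertex 1.6 0.0 2.6
  endloop
 endfacet
 facet normal 0.470 -0.631 0.617
  outer loop
   vertex 1.1 0.9 3.9
   vertex 1.6 0.0 2.6
   vertex 3.5 2.2 3.4
  endloop
 endfacet
 facet normal 0.000 0.707 0.707
  outer loop
   vertex 1.6 3.3 2.3
   vertex 0.1 3.8 1.8
   vertex 3.5 2.2 3.4
  endloop
 endfacet
 facet normal 0.289 -0.087 -0.953
  outer loop
   vertex 1.6 3.3 2.3
   vertex 1.6 0.0 2.6
   vertex 0.1 3.8 1.8
  endloop
 endfacet
 facet normal 0.464 -0.080 -0.882
  outer loop
   vertex 1.6 3.3 2.3
   vertex 3.5 2.2 3.4
   vertex 1.6 0.0 2.6
  endloop
 endfacet
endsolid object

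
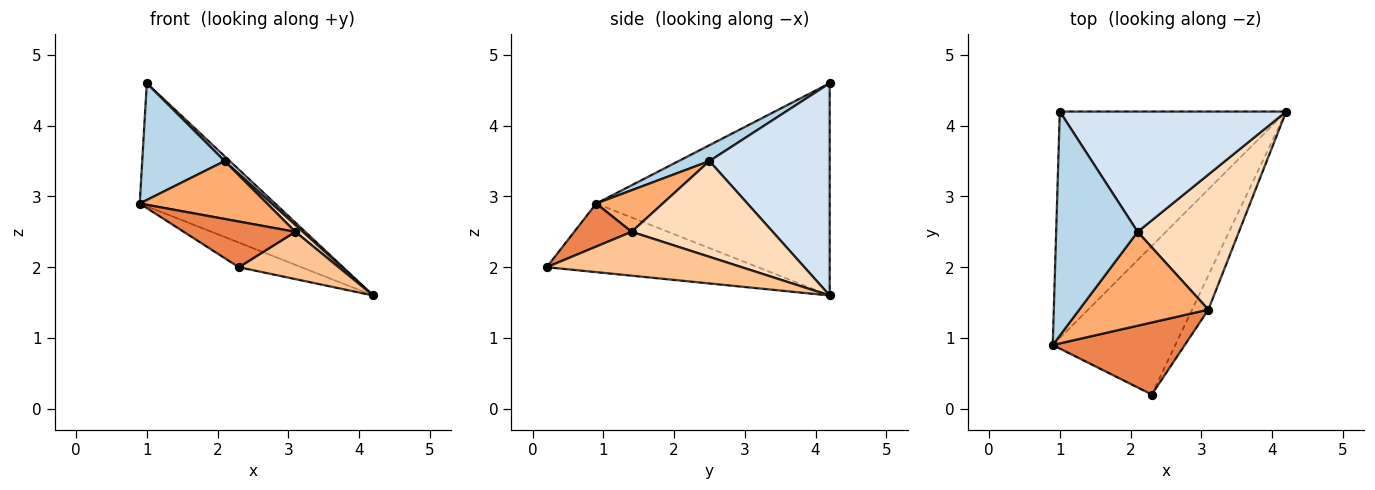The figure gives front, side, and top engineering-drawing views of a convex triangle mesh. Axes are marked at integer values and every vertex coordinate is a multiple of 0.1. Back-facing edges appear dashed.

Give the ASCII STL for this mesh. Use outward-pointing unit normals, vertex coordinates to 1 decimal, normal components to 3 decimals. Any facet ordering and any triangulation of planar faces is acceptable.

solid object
 facet normal -0.636 0.369 -0.678
  outer loop
   vertex 1.0 4.2 4.6
   vertex 4.2 4.2 1.6
   vertex 0.9 0.9 2.9
  endloop
 endfacet
 facet normal -0.483 0.143 -0.864
  outer loop
   vertex 2.3 0.2 2.0
   vertex 0.9 0.9 2.9
   vertex 4.2 4.2 1.6
  endloop
 endfacet
 facet normal 0.170 -0.455 0.874
  outer loop
   vertex 2.1 2.5 3.5
   vertex 1.0 4.2 4.6
   vertex 0.9 0.9 2.9
  endloop
 endfacet
 facet normal 0.684 -0.029 0.729
  outer loop
   vertex 2.1 2.5 3.5
   vertex 4.2 4.2 1.6
   vertex 1.0 4.2 4.6
  endloop
 endfacet
 facet normal 0.265 -0.516 0.814
  outer loop
   vertex 3.1 1.4 2.5
   vertex 0.9 0.9 2.9
   vertex 2.3 0.2 2.0
  endloop
 endfacet
 facet normal 0.264 -0.506 0.821
  outer loop
   vertex 3.1 1.4 2.5
   vertex 2.1 2.5 3.5
   vertex 0.9 0.9 2.9
  endloop
 endfacet
 facet normal 0.845 -0.433 -0.314
  outer loop
   vertex 3.1 1.4 2.5
   vertex 2.3 0.2 2.0
   vertex 4.2 4.2 1.6
  endloop
 endfacet
 facet normal 0.686 -0.036 0.726
  outer loop
   vertex 3.1 1.4 2.5
   vertex 4.2 4.2 1.6
   vertex 2.1 2.5 3.5
  endloop
 endfacet
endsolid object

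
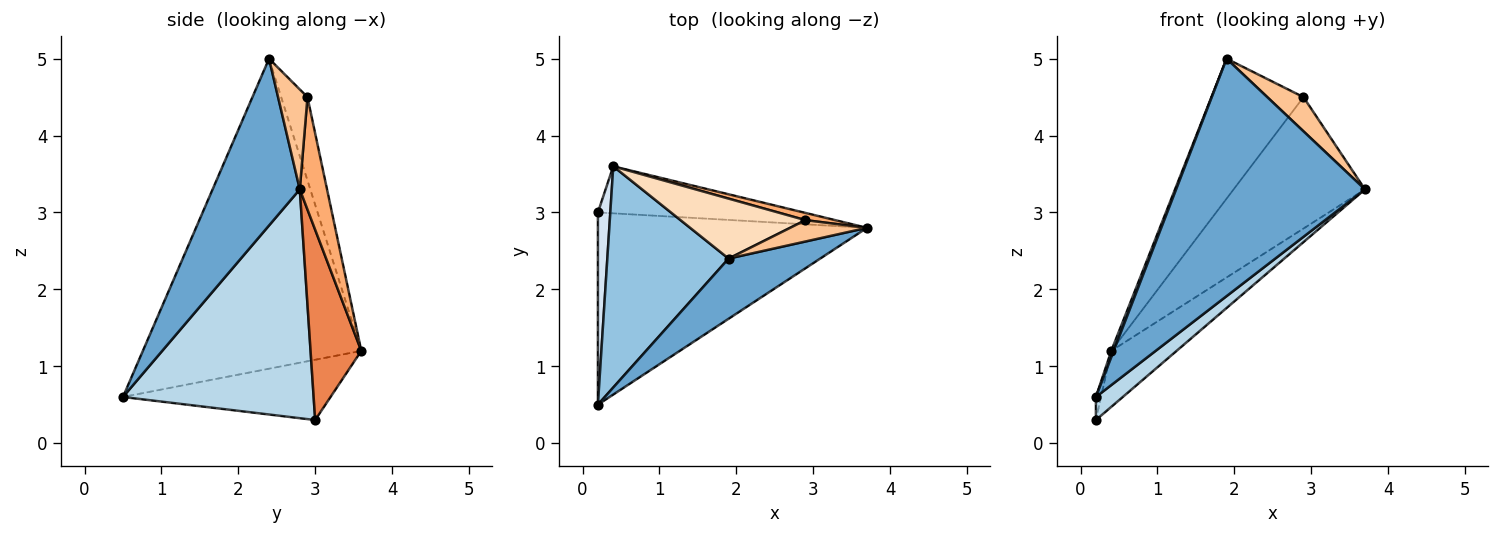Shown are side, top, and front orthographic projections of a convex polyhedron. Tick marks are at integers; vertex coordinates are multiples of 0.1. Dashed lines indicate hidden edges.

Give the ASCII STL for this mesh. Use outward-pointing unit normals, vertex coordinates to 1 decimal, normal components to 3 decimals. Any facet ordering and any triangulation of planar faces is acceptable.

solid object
 facet normal 0.408 -0.885 0.224
  outer loop
   vertex 1.9 2.4 5.0
   vertex 0.2 0.5 0.6
   vertex 3.7 2.8 3.3
  endloop
 endfacet
 facet normal -0.931 -0.010 0.364
  outer loop
   vertex 1.9 2.4 5.0
   vertex 0.4 3.6 1.2
   vertex 0.2 0.5 0.6
  endloop
 endfacet
 facet normal 0.645 -0.091 -0.759
  outer loop
   vertex 0.2 3.0 0.3
   vertex 3.7 2.8 3.3
   vertex 0.2 0.5 0.6
  endloop
 endfacet
 facet normal -0.979 0.024 0.201
  outer loop
   vertex 0.2 3.0 0.3
   vertex 0.2 0.5 0.6
   vertex 0.4 3.6 1.2
  endloop
 endfacet
 facet normal 0.511 0.658 -0.552
  outer loop
   vertex 0.2 3.0 0.3
   vertex 0.4 3.6 1.2
   vertex 3.7 2.8 3.3
  endloop
 endfacet
 facet normal 0.203 0.978 0.054
  outer loop
   vertex 2.9 2.9 4.5
   vertex 3.7 2.8 3.3
   vertex 0.4 3.6 1.2
  endloop
 endfacet
 facet normal 0.567 -0.698 0.436
  outer loop
   vertex 2.9 2.9 4.5
   vertex 1.9 2.4 5.0
   vertex 3.7 2.8 3.3
  endloop
 endfacet
 facet normal -0.254 0.889 0.381
  outer loop
   vertex 2.9 2.9 4.5
   vertex 0.4 3.6 1.2
   vertex 1.9 2.4 5.0
  endloop
 endfacet
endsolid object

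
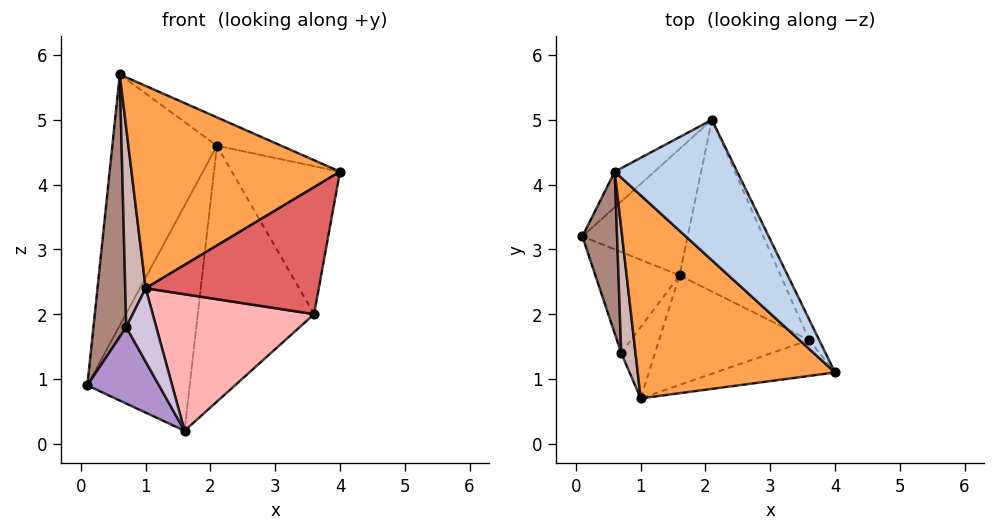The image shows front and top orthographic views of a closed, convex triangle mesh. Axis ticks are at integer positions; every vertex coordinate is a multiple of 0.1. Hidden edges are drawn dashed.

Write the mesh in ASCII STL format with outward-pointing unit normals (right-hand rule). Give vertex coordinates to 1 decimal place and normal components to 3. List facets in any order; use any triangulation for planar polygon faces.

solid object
 facet normal -0.534 0.837 -0.119
  outer loop
   vertex 0.6 4.2 5.7
   vertex 2.1 5.0 4.6
   vertex 0.1 3.2 0.9
  endloop
 endfacet
 facet normal 0.523 0.169 0.836
  outer loop
   vertex 0.6 4.2 5.7
   vertex 4.0 1.1 4.2
   vertex 2.1 5.0 4.6
  endloop
 endfacet
 facet normal -0.314 -0.670 0.673
  outer loop
   vertex 1.0 0.7 2.4
   vertex 4.0 1.1 4.2
   vertex 0.6 4.2 5.7
  endloop
 endfacet
 facet normal 0.120 0.866 -0.486
  outer loop
   vertex 1.6 2.6 0.2
   vertex 0.1 3.2 0.9
   vertex 2.1 5.0 4.6
  endloop
 endfacet
 facet normal 0.895 0.442 -0.062
  outer loop
   vertex 3.6 1.6 2.0
   vertex 2.1 5.0 4.6
   vertex 4.0 1.1 4.2
  endloop
 endfacet
 facet normal 0.676 0.612 -0.411
  outer loop
   vertex 3.6 1.6 2.0
   vertex 1.6 2.6 0.2
   vertex 2.1 5.0 4.6
  endloop
 endfacet
 facet normal 0.280 -0.924 -0.261
  outer loop
   vertex 3.6 1.6 2.0
   vertex 4.0 1.1 4.2
   vertex 1.0 0.7 2.4
  endloop
 endfacet
 facet normal 0.171 -0.768 -0.617
  outer loop
   vertex 3.6 1.6 2.0
   vertex 1.0 0.7 2.4
   vertex 1.6 2.6 0.2
  endloop
 endfacet
 facet normal -0.523 -0.514 -0.680
  outer loop
   vertex 0.7 1.4 1.8
   vertex 0.1 3.2 0.9
   vertex 1.6 2.6 0.2
  endloop
 endfacet
 facet normal -0.271 -0.691 -0.670
  outer loop
   vertex 0.7 1.4 1.8
   vertex 1.6 2.6 0.2
   vertex 1.0 0.7 2.4
  endloop
 endfacet
 facet normal -0.958 -0.244 0.151
  outer loop
   vertex 0.7 1.4 1.8
   vertex 0.6 4.2 5.7
   vertex 0.1 3.2 0.9
  endloop
 endfacet
 facet normal -0.950 -0.265 0.166
  outer loop
   vertex 0.7 1.4 1.8
   vertex 1.0 0.7 2.4
   vertex 0.6 4.2 5.7
  endloop
 endfacet
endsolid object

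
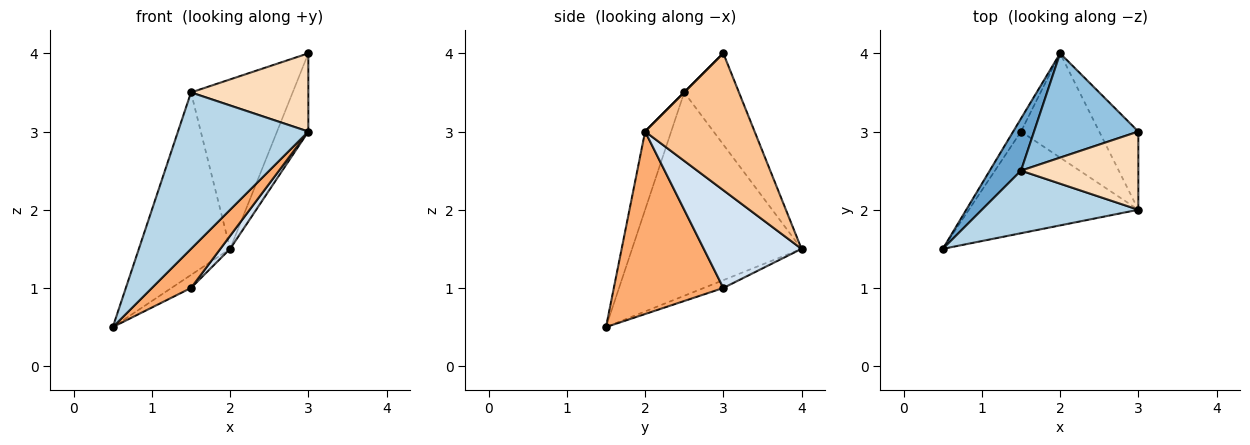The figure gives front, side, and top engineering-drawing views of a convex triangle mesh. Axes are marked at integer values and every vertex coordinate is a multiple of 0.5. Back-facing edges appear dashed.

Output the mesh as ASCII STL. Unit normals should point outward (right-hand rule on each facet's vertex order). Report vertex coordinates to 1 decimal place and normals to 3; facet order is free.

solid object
 facet normal -0.873 0.470 0.134
  outer loop
   vertex 1.5 2.5 3.5
   vertex 2.0 4.0 1.5
   vertex 0.5 1.5 0.5
  endloop
 endfacet
 facet normal -0.417 0.774 0.476
  outer loop
   vertex 1.5 2.5 3.5
   vertex 3.0 3.0 4.0
   vertex 2.0 4.0 1.5
  endloop
 endfacet
 facet normal -0.183 -0.913 0.365
  outer loop
   vertex 3.0 2.0 3.0
   vertex 1.5 2.5 3.5
   vertex 0.5 1.5 0.5
  endloop
 endfacet
 facet normal 0.778 -0.078 -0.623
  outer loop
   vertex 1.5 3.0 1.0
   vertex 2.0 4.0 1.5
   vertex 3.0 2.0 3.0
  endloop
 endfacet
 facet normal -0.577 0.577 -0.577
  outer loop
   vertex 1.5 3.0 1.0
   vertex 0.5 1.5 0.5
   vertex 2.0 4.0 1.5
  endloop
 endfacet
 facet normal 0.709 -0.253 -0.658
  outer loop
   vertex 1.5 3.0 1.0
   vertex 3.0 2.0 3.0
   vertex 0.5 1.5 0.5
  endloop
 endfacet
 facet normal 0.927 0.265 -0.265
  outer loop
   vertex 3.0 2.0 3.0
   vertex 2.0 4.0 1.5
   vertex 3.0 3.0 4.0
  endloop
 endfacet
 facet normal 0.000 -0.707 0.707
  outer loop
   vertex 3.0 2.0 3.0
   vertex 3.0 3.0 4.0
   vertex 1.5 2.5 3.5
  endloop
 endfacet
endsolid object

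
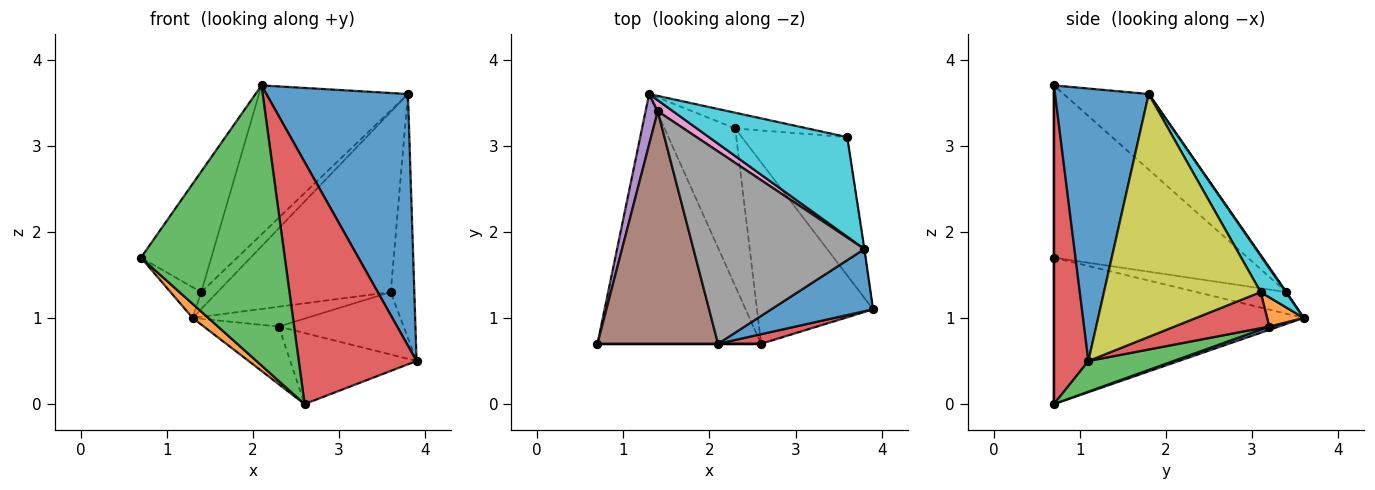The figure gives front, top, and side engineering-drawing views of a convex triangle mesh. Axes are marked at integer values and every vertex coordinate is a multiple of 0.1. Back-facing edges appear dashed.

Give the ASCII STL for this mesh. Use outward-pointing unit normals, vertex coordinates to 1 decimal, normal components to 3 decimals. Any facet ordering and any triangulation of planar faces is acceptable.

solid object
 facet normal 0.540 -0.817 0.202
  outer loop
   vertex 3.8 1.8 3.6
   vertex 2.1 0.7 3.7
   vertex 3.9 1.1 0.5
  endloop
 endfacet
 facet normal -0.666 -0.042 -0.745
  outer loop
   vertex 2.6 0.7 0.0
   vertex 0.7 0.7 1.7
   vertex 1.3 3.6 1.0
  endloop
 endfacet
 facet normal 0.000 -1.000 0.000
  outer loop
   vertex 2.6 0.7 0.0
   vertex 2.1 0.7 3.7
   vertex 0.7 0.7 1.7
  endloop
 endfacet
 facet normal 0.281 -0.959 0.038
  outer loop
   vertex 2.6 0.7 0.0
   vertex 3.9 1.1 0.5
   vertex 2.1 0.7 3.7
  endloop
 endfacet
 facet normal -0.835 0.286 0.469
  outer loop
   vertex 1.4 3.4 1.3
   vertex 1.3 3.6 1.0
   vertex 0.7 0.7 1.7
  endloop
 endfacet
 facet normal -0.785 0.285 0.550
  outer loop
   vertex 1.4 3.4 1.3
   vertex 0.7 0.7 1.7
   vertex 2.1 0.7 3.7
  endloop
 endfacet
 facet normal 0.034 0.837 0.546
  outer loop
   vertex 1.4 3.4 1.3
   vertex 3.8 1.8 3.6
   vertex 1.3 3.6 1.0
  endloop
 endfacet
 facet normal -0.330 0.578 0.746
  outer loop
   vertex 1.4 3.4 1.3
   vertex 2.1 0.7 3.7
   vertex 3.8 1.8 3.6
  endloop
 endfacet
 facet normal 0.989 0.149 -0.002
  outer loop
   vertex 3.6 3.1 1.3
   vertex 3.8 1.8 3.6
   vertex 3.9 1.1 0.5
  endloop
 endfacet
 facet normal 0.126 0.868 0.480
  outer loop
   vertex 3.6 3.1 1.3
   vertex 1.3 3.6 1.0
   vertex 3.8 1.8 3.6
  endloop
 endfacet
 facet normal 0.043 0.343 -0.938
  outer loop
   vertex 2.3 3.2 0.9
   vertex 2.6 0.7 0.0
   vertex 1.3 3.6 1.0
  endloop
 endfacet
 facet normal 0.244 0.760 -0.602
  outer loop
   vertex 2.3 3.2 0.9
   vertex 1.3 3.6 1.0
   vertex 3.6 3.1 1.3
  endloop
 endfacet
 facet normal 0.239 0.354 -0.904
  outer loop
   vertex 2.3 3.2 0.9
   vertex 3.9 1.1 0.5
   vertex 2.6 0.7 0.0
  endloop
 endfacet
 facet normal 0.298 0.393 -0.870
  outer loop
   vertex 2.3 3.2 0.9
   vertex 3.6 3.1 1.3
   vertex 3.9 1.1 0.5
  endloop
 endfacet
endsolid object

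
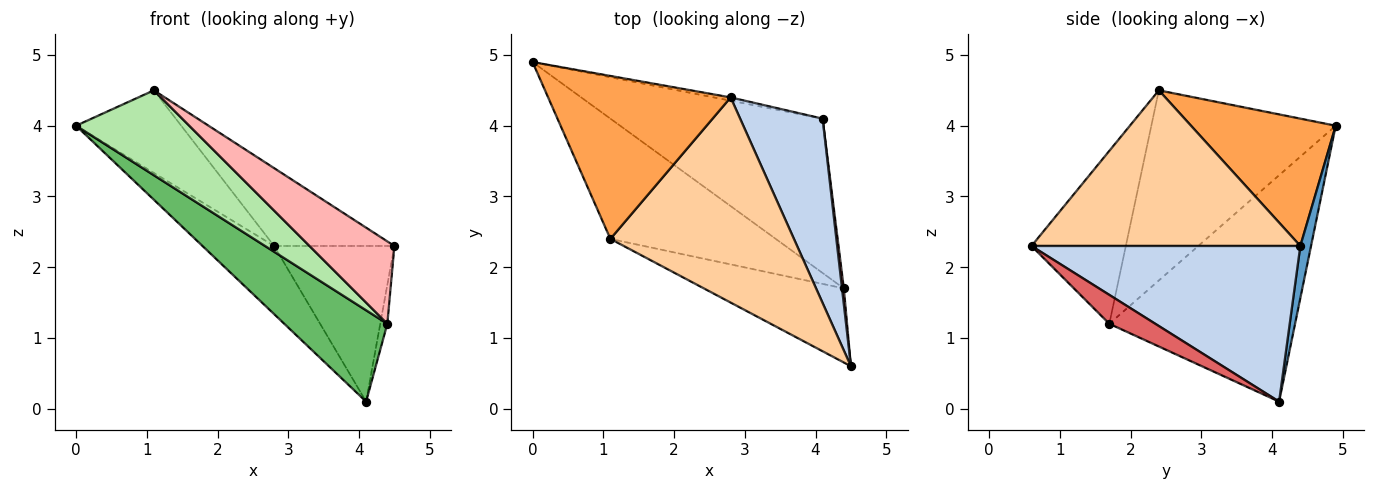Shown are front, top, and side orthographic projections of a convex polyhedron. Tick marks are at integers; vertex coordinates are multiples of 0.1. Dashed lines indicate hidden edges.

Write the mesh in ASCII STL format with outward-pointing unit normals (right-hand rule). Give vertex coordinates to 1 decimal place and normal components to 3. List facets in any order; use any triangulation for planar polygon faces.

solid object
 facet normal 0.148 0.988 -0.048
  outer loop
   vertex 2.8 4.4 2.3
   vertex 4.1 4.1 0.1
   vertex 0.0 4.9 4.0
  endloop
 endfacet
 facet normal 0.822 0.368 0.435
  outer loop
   vertex 2.8 4.4 2.3
   vertex 4.5 0.6 2.3
   vertex 4.1 4.1 0.1
  endloop
 endfacet
 facet normal 0.528 0.384 0.757
  outer loop
   vertex 2.8 4.4 2.3
   vertex 0.0 4.9 4.0
   vertex 1.1 2.4 4.5
  endloop
 endfacet
 facet normal 0.621 0.278 0.733
  outer loop
   vertex 2.8 4.4 2.3
   vertex 1.1 2.4 4.5
   vertex 4.5 0.6 2.3
  endloop
 endfacet
 facet normal -0.676 -0.375 -0.634
  outer loop
   vertex 4.4 1.7 1.2
   vertex 0.0 4.9 4.0
   vertex 4.1 4.1 0.1
  endloop
 endfacet
 facet normal -0.685 -0.420 -0.595
  outer loop
   vertex 4.4 1.7 1.2
   vertex 1.1 2.4 4.5
   vertex 0.0 4.9 4.0
  endloop
 endfacet
 facet normal 0.986 0.152 0.062
  outer loop
   vertex 4.4 1.7 1.2
   vertex 4.1 4.1 0.1
   vertex 4.5 0.6 2.3
  endloop
 endfacet
 facet normal -0.637 -0.573 -0.515
  outer loop
   vertex 4.4 1.7 1.2
   vertex 4.5 0.6 2.3
   vertex 1.1 2.4 4.5
  endloop
 endfacet
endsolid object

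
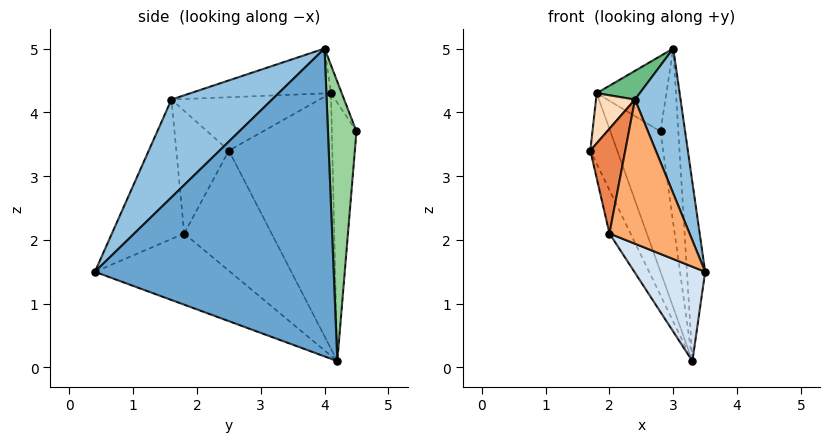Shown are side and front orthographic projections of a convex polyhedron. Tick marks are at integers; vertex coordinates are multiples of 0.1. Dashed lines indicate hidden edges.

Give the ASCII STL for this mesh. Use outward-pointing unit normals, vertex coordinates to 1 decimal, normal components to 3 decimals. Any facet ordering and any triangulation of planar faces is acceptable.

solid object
 facet normal 0.995 0.076 0.064
  outer loop
   vertex 3.0 4.0 5.0
   vertex 3.5 0.4 1.5
   vertex 3.3 4.2 0.1
  endloop
 endfacet
 facet normal 0.797 -0.361 0.485
  outer loop
   vertex 2.4 1.6 4.2
   vertex 3.5 0.4 1.5
   vertex 3.0 4.0 5.0
  endloop
 endfacet
 facet normal -0.917 0.221 -0.331
  outer loop
   vertex 2.0 1.8 2.1
   vertex 1.7 2.5 3.4
   vertex 3.3 4.2 0.1
  endloop
 endfacet
 facet normal -0.586 -0.307 -0.750
  outer loop
   vertex 2.0 1.8 2.1
   vertex 3.3 4.2 0.1
   vertex 3.5 0.4 1.5
  endloop
 endfacet
 facet normal -0.828 -0.551 0.105
  outer loop
   vertex 2.0 1.8 2.1
   vertex 2.4 1.6 4.2
   vertex 1.7 2.5 3.4
  endloop
 endfacet
 facet normal -0.669 -0.741 0.057
  outer loop
   vertex 2.0 1.8 2.1
   vertex 3.5 0.4 1.5
   vertex 2.4 1.6 4.2
  endloop
 endfacet
 facet normal -0.916 0.238 -0.322
  outer loop
   vertex 1.8 4.1 4.3
   vertex 3.3 4.2 0.1
   vertex 1.7 2.5 3.4
  endloop
 endfacet
 facet normal -0.844 -0.222 0.489
  outer loop
   vertex 1.8 4.1 4.3
   vertex 1.7 2.5 3.4
   vertex 2.4 1.6 4.2
  endloop
 endfacet
 facet normal -0.507 -0.156 0.848
  outer loop
   vertex 1.8 4.1 4.3
   vertex 2.4 1.6 4.2
   vertex 3.0 4.0 5.0
  endloop
 endfacet
 facet normal 0.845 0.529 0.073
  outer loop
   vertex 2.8 4.5 3.7
   vertex 3.0 4.0 5.0
   vertex 3.3 4.2 0.1
  endloop
 endfacet
 facet normal -0.437 0.889 -0.135
  outer loop
   vertex 2.8 4.5 3.7
   vertex 3.3 4.2 0.1
   vertex 1.8 4.1 4.3
  endloop
 endfacet
 facet normal -0.142 0.916 0.374
  outer loop
   vertex 2.8 4.5 3.7
   vertex 1.8 4.1 4.3
   vertex 3.0 4.0 5.0
  endloop
 endfacet
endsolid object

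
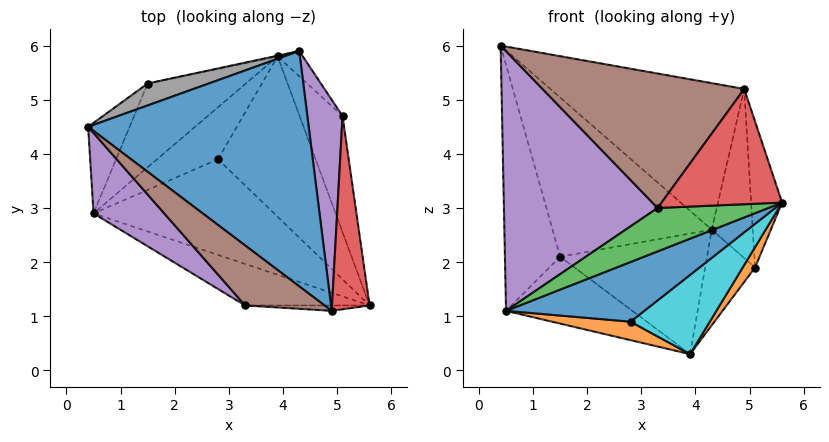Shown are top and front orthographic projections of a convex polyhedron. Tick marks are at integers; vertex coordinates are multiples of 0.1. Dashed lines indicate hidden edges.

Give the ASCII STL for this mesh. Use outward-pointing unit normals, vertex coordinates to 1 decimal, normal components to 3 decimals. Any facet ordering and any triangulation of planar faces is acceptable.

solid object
 facet normal 0.482 0.463 0.744
  outer loop
   vertex 4.9 1.1 5.2
   vertex 4.3 5.9 2.6
   vertex 0.4 4.5 6.0
  endloop
 endfacet
 facet normal 0.756 -0.113 -0.645
  outer loop
   vertex 5.1 4.7 1.9
   vertex 5.6 1.2 3.1
   vertex 3.9 5.8 0.3
  endloop
 endfacet
 facet normal 0.775 0.611 -0.161
  outer loop
   vertex 5.1 4.7 1.9
   vertex 3.9 5.8 0.3
   vertex 4.3 5.9 2.6
  endloop
 endfacet
 facet normal 0.918 0.240 0.317
  outer loop
   vertex 5.1 4.7 1.9
   vertex 4.9 1.1 5.2
   vertex 5.6 1.2 3.1
  endloop
 endfacet
 facet normal 0.851 0.328 0.410
  outer loop
   vertex 5.1 4.7 1.9
   vertex 4.3 5.9 2.6
   vertex 4.9 1.1 5.2
  endloop
 endfacet
 facet normal -0.886 0.436 -0.160
  outer loop
   vertex 1.5 5.3 2.1
   vertex 0.5 2.9 1.1
   vertex 0.4 4.5 6.0
  endloop
 endfacet
 facet normal -0.582 0.507 -0.635
  outer loop
   vertex 1.5 5.3 2.1
   vertex 3.9 5.8 0.3
   vertex 0.5 2.9 1.1
  endloop
 endfacet
 facet normal -0.230 0.964 0.133
  outer loop
   vertex 1.5 5.3 2.1
   vertex 0.4 4.5 6.0
   vertex 4.3 5.9 2.6
  endloop
 endfacet
 facet normal -0.208 0.978 -0.006
  outer loop
   vertex 1.5 5.3 2.1
   vertex 4.3 5.9 2.6
   vertex 3.9 5.8 0.3
  endloop
 endfacet
 facet normal 0.267 -0.427 -0.864
  outer loop
   vertex 2.8 3.9 0.9
   vertex 3.9 5.8 0.3
   vertex 5.6 1.2 3.1
  endloop
 endfacet
 facet normal 0.154 -0.523 -0.838
  outer loop
   vertex 2.8 3.9 0.9
   vertex 5.6 1.2 3.1
   vertex 0.5 2.9 1.1
  endloop
 endfacet
 facet normal 0.063 -0.334 -0.941
  outer loop
   vertex 2.8 3.9 0.9
   vertex 0.5 2.9 1.1
   vertex 3.9 5.8 0.3
  endloop
 endfacet
 facet normal 0.030 -0.723 -0.691
  outer loop
   vertex 3.3 1.2 3.0
   vertex 0.5 2.9 1.1
   vertex 5.6 1.2 3.1
  endloop
 endfacet
 facet normal 0.002 -0.999 -0.047
  outer loop
   vertex 3.3 1.2 3.0
   vertex 5.6 1.2 3.1
   vertex 4.9 1.1 5.2
  endloop
 endfacet
 facet normal -0.615 -0.753 0.233
  outer loop
   vertex 3.3 1.2 3.0
   vertex 0.4 4.5 6.0
   vertex 0.5 2.9 1.1
  endloop
 endfacet
 facet normal -0.525 -0.777 0.347
  outer loop
   vertex 3.3 1.2 3.0
   vertex 4.9 1.1 5.2
   vertex 0.4 4.5 6.0
  endloop
 endfacet
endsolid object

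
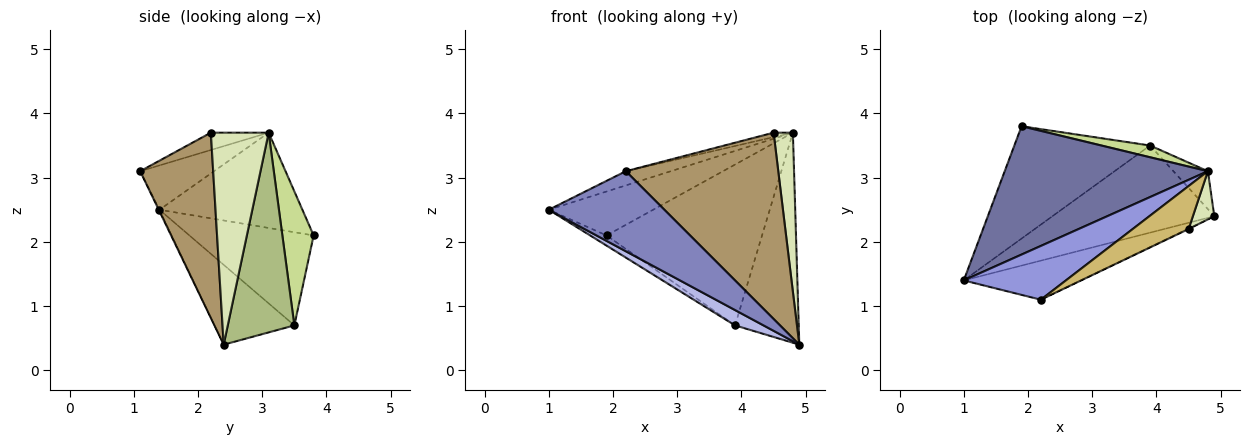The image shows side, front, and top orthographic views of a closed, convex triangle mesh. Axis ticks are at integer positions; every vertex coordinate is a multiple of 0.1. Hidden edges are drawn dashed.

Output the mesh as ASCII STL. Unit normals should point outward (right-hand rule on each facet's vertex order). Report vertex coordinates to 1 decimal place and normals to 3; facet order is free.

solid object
 facet normal -0.406 0.296 0.865
  outer loop
   vertex 4.8 3.1 3.7
   vertex 1.9 3.8 2.1
   vertex 1.0 1.4 2.5
  endloop
 endfacet
 facet normal -0.006 -0.899 -0.438
  outer loop
   vertex 2.2 1.1 3.1
   vertex 1.0 1.4 2.5
   vertex 4.9 2.4 0.4
  endloop
 endfacet
 facet normal -0.387 0.236 0.892
  outer loop
   vertex 2.2 1.1 3.1
   vertex 4.8 3.1 3.7
   vertex 1.0 1.4 2.5
  endloop
 endfacet
 facet normal -0.437 -0.156 -0.886
  outer loop
   vertex 3.9 3.5 0.7
   vertex 4.9 2.4 0.4
   vertex 1.0 1.4 2.5
  endloop
 endfacet
 facet normal -0.564 0.075 -0.822
  outer loop
   vertex 3.9 3.5 0.7
   vertex 1.0 1.4 2.5
   vertex 1.9 3.8 2.1
  endloop
 endfacet
 facet normal 0.717 0.686 -0.124
  outer loop
   vertex 3.9 3.5 0.7
   vertex 4.8 3.1 3.7
   vertex 4.9 2.4 0.4
  endloop
 endfacet
 facet normal 0.197 0.978 0.071
  outer loop
   vertex 3.9 3.5 0.7
   vertex 1.9 3.8 2.1
   vertex 4.8 3.1 3.7
  endloop
 endfacet
 facet normal 0.944 -0.315 0.095
  outer loop
   vertex 4.5 2.2 3.7
   vertex 4.9 2.4 0.4
   vertex 4.8 3.1 3.7
  endloop
 endfacet
 facet normal 0.432 -0.902 -0.002
  outer loop
   vertex 4.5 2.2 3.7
   vertex 2.2 1.1 3.1
   vertex 4.9 2.4 0.4
  endloop
 endfacet
 facet normal -0.295 0.098 0.950
  outer loop
   vertex 4.5 2.2 3.7
   vertex 4.8 3.1 3.7
   vertex 2.2 1.1 3.1
  endloop
 endfacet
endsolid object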